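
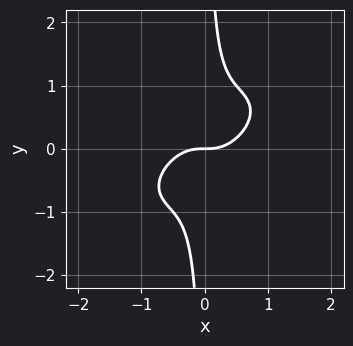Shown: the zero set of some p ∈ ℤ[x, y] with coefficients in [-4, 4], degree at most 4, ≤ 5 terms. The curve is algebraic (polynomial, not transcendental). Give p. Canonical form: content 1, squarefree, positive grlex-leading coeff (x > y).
2*x^3 - 3*x^2*y + 3*x*y^2 - y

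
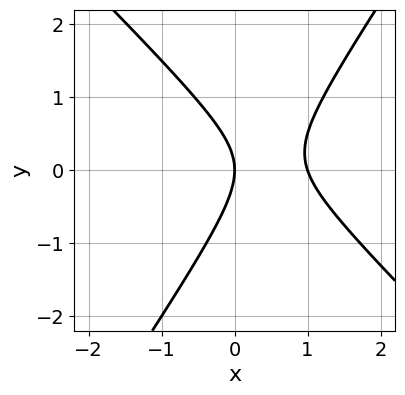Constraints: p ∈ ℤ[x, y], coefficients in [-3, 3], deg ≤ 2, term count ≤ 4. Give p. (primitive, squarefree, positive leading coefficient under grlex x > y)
3*x^2 + x*y - 2*y^2 - 3*x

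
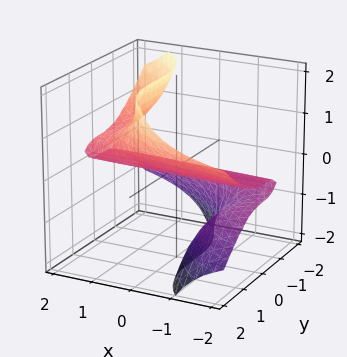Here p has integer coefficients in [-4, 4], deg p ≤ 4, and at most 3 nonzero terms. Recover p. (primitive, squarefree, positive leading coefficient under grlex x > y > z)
3*x*z^2 + y^3 - 3*z

First, degree: a generic line meets the surface in up to 3 points, so deg p = 3.
Next, checking where it meets the axes: the visible x-axis segment lies entirely on the surface; it meets the z-axis at z = 0 (among the integer gridlines); it meets the y-axis at y = 0 (among the integer gridlines).
Finally, fitting integer coefficients to these (and the overall shape) gives p.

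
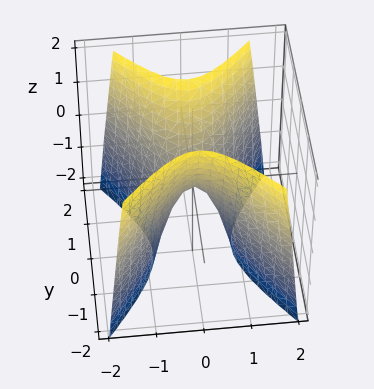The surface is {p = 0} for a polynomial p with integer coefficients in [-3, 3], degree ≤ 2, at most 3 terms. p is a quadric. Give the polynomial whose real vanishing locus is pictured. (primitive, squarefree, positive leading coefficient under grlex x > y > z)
First, degree: a saddle surface; a quadric, so deg p = 2.
Next, symmetries: the y ↦ −y reflection is a symmetry, so y appears only in even powers; it's symmetric under x → −x, forcing even powers of x.
Next, reading off the gridlines: it crosses the x-axis at the gridline x = 0; one z-axis crossing is at z = 0; it meets the y-axis at y = 0 (among the integer gridlines).
Finally, fitting integer coefficients to these (and the overall shape) gives p.

3*x^2 - 2*y^2 + z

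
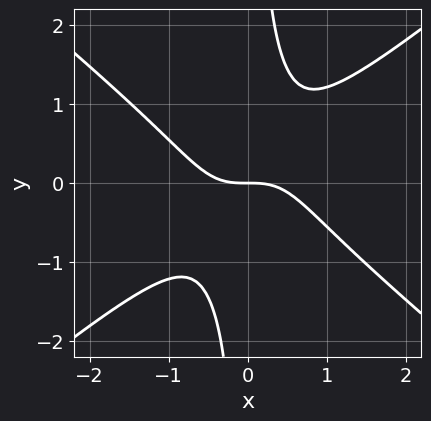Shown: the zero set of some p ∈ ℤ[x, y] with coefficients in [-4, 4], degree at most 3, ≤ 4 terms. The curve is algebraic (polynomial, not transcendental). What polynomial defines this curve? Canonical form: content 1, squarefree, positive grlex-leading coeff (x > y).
2*x^3 - 3*x*y^2 + 2*y

deg p = 3. A generic line meets the curve in up to 3 points.
From the visible intercepts: it meets the y-axis at y = 0 (among the integer gridlines); one x-axis crossing is at x = 0.
The integer polynomial consistent with all of this is the stated p.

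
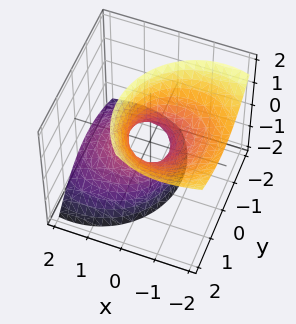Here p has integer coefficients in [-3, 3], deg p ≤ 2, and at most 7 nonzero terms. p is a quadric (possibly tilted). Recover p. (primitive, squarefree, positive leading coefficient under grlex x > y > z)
First, degree: a generic line meets the surface in up to 2 points, so deg p = 2.
Next, from the axis intercepts and sections: no z-intercept at any integer in the box.
Finally, these observations pin down the coefficients.

2*x^2 + 3*x*z + 2*y^2 - y*z - z^2 - 1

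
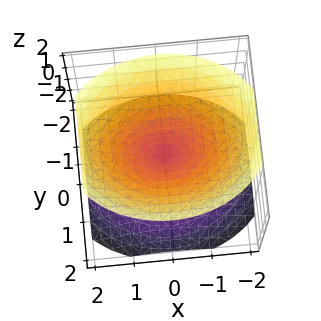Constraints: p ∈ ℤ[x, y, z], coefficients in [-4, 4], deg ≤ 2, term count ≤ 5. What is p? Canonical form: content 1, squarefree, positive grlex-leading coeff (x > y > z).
(a) I count 2 distinct pieces.
(b) deg p = 2.
(c) Symmetries: mirror symmetry y ↦ −y ⇒ only even powers of y; the z ↦ −z reflection is a symmetry, so z appears only in even powers; mirror symmetry x ↦ −x ⇒ only even powers of x.
(d) Reading off the gridlines: it meets the y-axis at y = 0 (among the integer gridlines); it crosses the z-axis at the gridline z = 0; one x-axis crossing is at x = 0.
(e) Matching integer coefficients to the picture gives p.

2*x^2 + 3*y^2 - 3*z^2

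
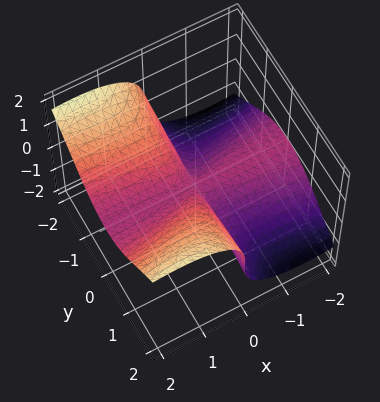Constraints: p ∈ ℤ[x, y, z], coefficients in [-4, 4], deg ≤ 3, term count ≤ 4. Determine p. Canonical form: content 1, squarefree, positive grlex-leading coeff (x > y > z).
(a) deg p = 3. The shape is more complex than any degree-2 surface.
(b) From the visible intercepts: every point of the x-axis in the box is on the surface; it meets the z-axis at z = 0 (among the integer gridlines).
(c) Matching integer coefficients to the picture gives p. Check: (0, -1, 0) on the y-axis lies on the surface, and p(0, -1, 0) = 0. ✓

x^2*z - x*y^2 + z^3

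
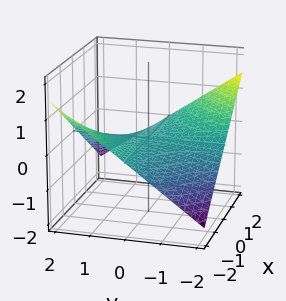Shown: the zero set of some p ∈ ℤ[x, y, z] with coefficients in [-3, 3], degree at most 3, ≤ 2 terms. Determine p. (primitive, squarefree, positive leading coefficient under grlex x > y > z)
1. deg p = 2.
2. From the visible intercepts: every point of the y-axis in the box is on the surface; the visible x-axis segment lies entirely on the surface.
3. Matching integer coefficients to the picture gives p.

x*y + 3*z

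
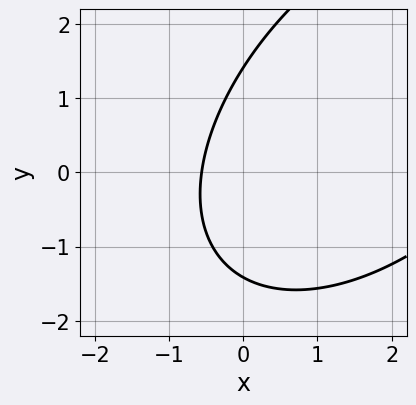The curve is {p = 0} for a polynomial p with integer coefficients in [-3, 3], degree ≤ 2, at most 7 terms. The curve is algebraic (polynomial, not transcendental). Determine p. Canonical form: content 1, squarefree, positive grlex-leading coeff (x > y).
x^2 - x*y + y^2 - 3*x - 2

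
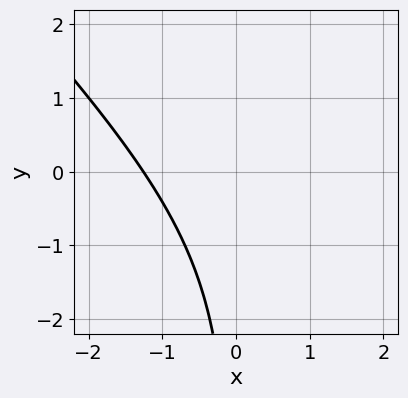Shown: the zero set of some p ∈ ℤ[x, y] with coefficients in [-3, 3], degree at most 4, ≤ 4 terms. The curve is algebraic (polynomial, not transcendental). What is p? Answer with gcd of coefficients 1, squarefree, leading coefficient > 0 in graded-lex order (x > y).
deg p = 3. The shape is more complex than any degree-2 curve.
Observable constraints: no y-intercept at any integer in the box.
Solving for integer coefficients yields p as stated.

x^3 + 2*x^2*y + x*y^2 + 2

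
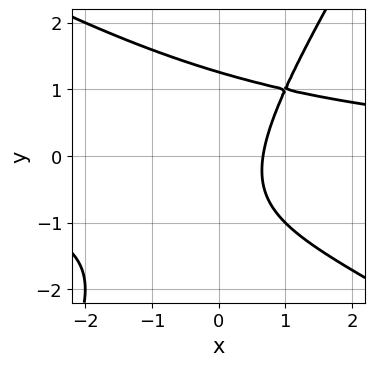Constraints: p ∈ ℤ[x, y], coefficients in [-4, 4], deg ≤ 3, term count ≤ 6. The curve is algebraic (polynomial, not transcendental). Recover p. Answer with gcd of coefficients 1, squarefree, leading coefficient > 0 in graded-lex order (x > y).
(a) Degree: the shape is more complex than any degree-2 curve, so deg p = 3.
(b) Putting this together gives p.

x^2*y + x*y^2 - y^3 - 3*x + 2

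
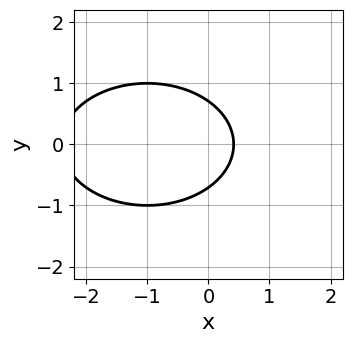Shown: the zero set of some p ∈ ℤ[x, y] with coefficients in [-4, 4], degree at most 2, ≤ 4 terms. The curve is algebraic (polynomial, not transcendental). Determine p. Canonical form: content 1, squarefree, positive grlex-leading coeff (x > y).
1. The degree is 2 — the shape is more complex than any degree-1 curve.
2. Symmetries: it's symmetric under y → −y, forcing even powers of y.
3. Assembling these constraints gives the stated polynomial.

x^2 + 2*y^2 + 2*x - 1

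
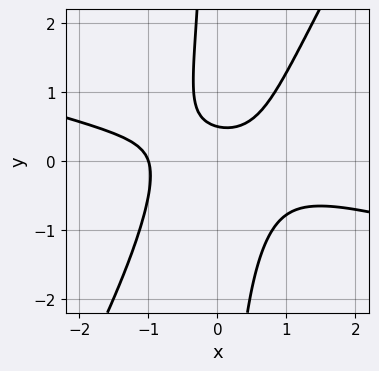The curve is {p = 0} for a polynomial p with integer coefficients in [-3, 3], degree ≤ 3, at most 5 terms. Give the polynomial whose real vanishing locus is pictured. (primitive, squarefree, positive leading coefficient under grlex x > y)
1. Degree: no degree-2 curve has this shape, so deg p = 3.
2. From the axis intercepts and sections: it meets the x-axis at x = -1 (among the integer gridlines).
3. Solving for integer coefficients yields p as stated.

x^3 + 3*x^2*y - 2*x*y^2 - 2*y + 1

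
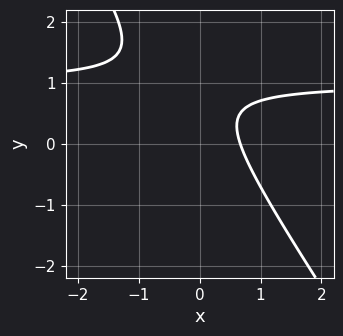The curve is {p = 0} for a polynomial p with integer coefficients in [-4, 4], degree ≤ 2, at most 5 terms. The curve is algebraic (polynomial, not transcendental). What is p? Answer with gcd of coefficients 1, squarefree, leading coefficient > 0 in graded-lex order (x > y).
Degree: no degree-1 curve has this shape, so deg p = 2.
From the visible intercepts: it misses every integer gridline on the y-axis.
Solving for integer coefficients yields p as stated.

3*x*y + 2*y^2 - 3*x - 3*y + 2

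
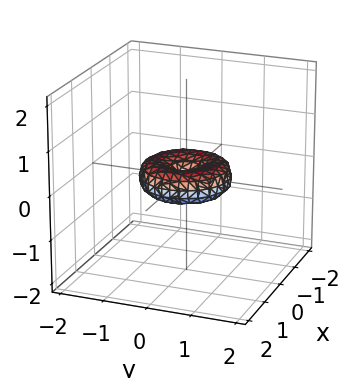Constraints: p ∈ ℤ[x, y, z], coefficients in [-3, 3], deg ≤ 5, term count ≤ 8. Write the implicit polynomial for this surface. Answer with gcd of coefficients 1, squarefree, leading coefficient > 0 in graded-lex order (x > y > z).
x^4 + 2*x^2*y^2 + y^4 - x^2 - y^2 + 2*z^2

1. The degree is 4 — a generic line meets the surface in up to 4 points.
2. Symmetry: every cross-section ⟂ z is a circle, so x, y appear only via x² + y².
3. From the axis intercepts and sections: a circular section at z = 0 has radius exactly 1; it crosses the z-axis at the gridline z = 0; among the integer gridlines, it crosses the y-axis at y ∈ {-1, 0, 1}.
4. Putting this together gives p. Check: (1, 0, 0) on the x-axis lies on the surface, and p(1, 0, 0) = 0. ✓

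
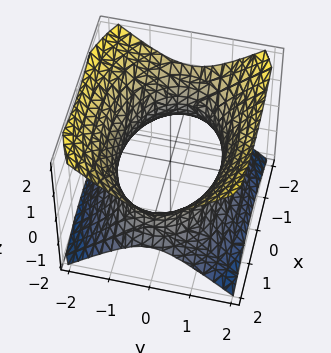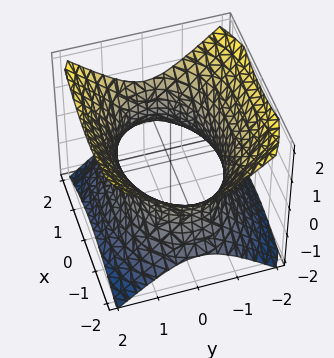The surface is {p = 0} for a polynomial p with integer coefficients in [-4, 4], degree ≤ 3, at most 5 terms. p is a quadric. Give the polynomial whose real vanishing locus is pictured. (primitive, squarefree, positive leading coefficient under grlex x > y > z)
(a) The degree is 2 — an hourglass — one-sheet hyperboloid; a quadric.
(b) Symmetries: mirror symmetry y ↦ −y ⇒ only even powers of y; the x ↦ −x reflection is a symmetry, so x appears only in even powers; mirror symmetry z ↦ −z ⇒ only even powers of z.
(c) Against the integer gridlines: it misses every integer gridline on the z-axis.
(d) Assembling these constraints gives the stated polynomial.

x^2 + 2*y^2 - 2*z^2 - 3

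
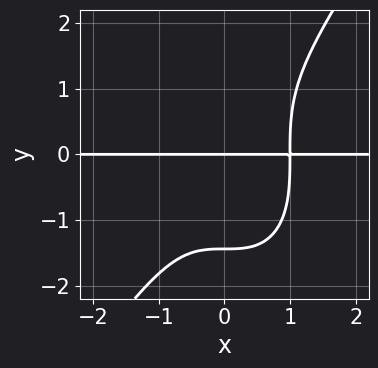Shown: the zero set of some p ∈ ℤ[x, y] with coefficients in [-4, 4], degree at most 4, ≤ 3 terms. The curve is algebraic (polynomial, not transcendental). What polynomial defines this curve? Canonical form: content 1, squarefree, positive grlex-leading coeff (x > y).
3*x^3*y - y^4 - 3*y

First, the degree is 4 — a generic line meets the curve in up to 4 points.
Next, observable constraints: one y-axis crossing is at y = 0; every point of the x-axis in the box is on the curve.
Finally, matching integer coefficients to the picture gives p.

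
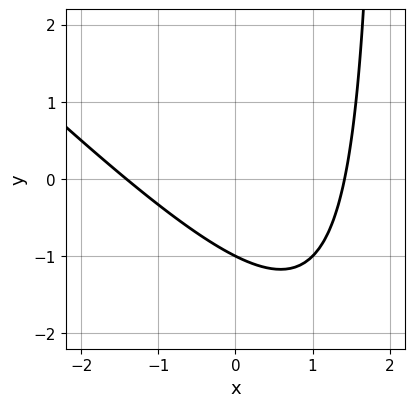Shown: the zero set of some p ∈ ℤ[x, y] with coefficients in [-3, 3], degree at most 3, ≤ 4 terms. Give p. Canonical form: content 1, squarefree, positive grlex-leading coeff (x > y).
x^2 + x*y - 2*y - 2

deg p = 2.
Reading off the gridlines: it meets the y-axis at y = -1 (among the integer gridlines).
Assembling these constraints gives the stated polynomial.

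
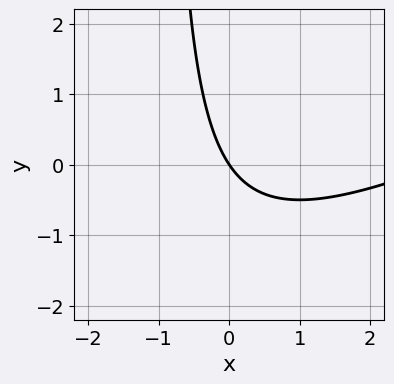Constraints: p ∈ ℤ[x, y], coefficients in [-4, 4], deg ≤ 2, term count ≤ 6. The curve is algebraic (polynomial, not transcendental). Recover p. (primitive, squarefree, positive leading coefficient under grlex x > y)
(a) deg p = 2.
(b) Observable constraints: it meets the x-axis at x = 0 (among the integer gridlines); it meets the y-axis at y = 0 (among the integer gridlines).
(c) Assembling these constraints gives the stated polynomial.

x^2 - 2*x*y - 3*x - 2*y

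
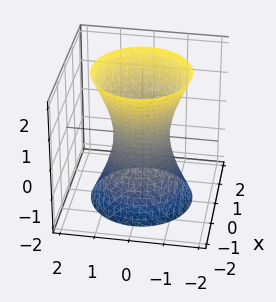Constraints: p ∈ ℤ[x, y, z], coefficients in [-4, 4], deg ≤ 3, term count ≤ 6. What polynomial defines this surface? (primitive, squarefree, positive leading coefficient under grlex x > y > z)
3*x^2 + 3*y^2 - z^2 - 2

1. Degree: a generic line meets the surface in up to 2 points, so deg p = 2.
2. By symmetry, the surface is invariant under rotation about z: p = q(x² + y², z).
3. Observable constraints: a circular section at z = 0 has radius between 0 and 1; no z-intercept at any integer in the box.
4. Matching integer coefficients to the picture gives p.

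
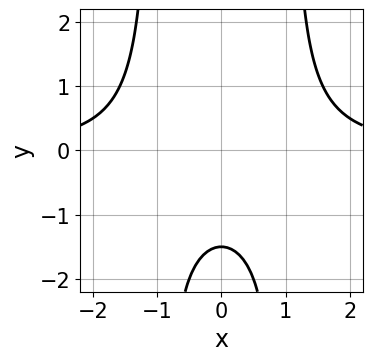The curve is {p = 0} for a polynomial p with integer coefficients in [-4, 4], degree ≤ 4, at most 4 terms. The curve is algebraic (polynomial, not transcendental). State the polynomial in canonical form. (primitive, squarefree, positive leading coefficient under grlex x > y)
2*x^2*y - 2*y - 3

1. The degree is 3 — the shape is more complex than any degree-2 curve.
2. Symmetries: it's symmetric under x → −x, forcing even powers of x.
3. From the visible intercepts: the curve avoids every integer x-axis point in the box.
4. Assembling these constraints gives the stated polynomial.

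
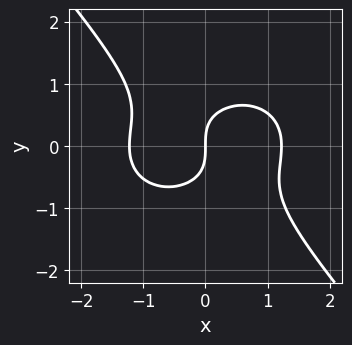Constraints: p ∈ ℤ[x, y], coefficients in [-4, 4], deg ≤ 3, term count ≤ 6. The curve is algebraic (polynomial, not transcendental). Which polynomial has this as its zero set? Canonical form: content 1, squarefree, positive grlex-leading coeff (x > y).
2*x^3 + 2*x*y^2 + 3*y^3 - 3*x

Degree: the shape is more complex than any degree-2 curve, so deg p = 3.
Reading off the gridlines: it crosses the x-axis at the gridline x = 0; it meets the y-axis at y = 0 (among the integer gridlines).
Together with the visible shape, these determine p as stated.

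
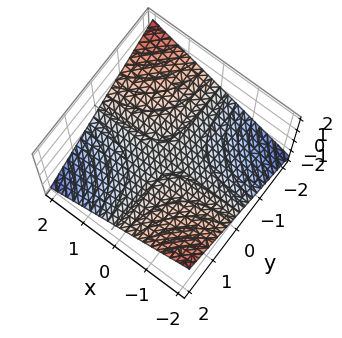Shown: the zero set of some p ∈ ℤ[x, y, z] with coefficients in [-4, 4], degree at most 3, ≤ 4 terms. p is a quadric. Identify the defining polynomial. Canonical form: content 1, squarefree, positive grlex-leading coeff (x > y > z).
deg p = 2. A hyperbolic paraboloid; a quadric.
From the axis intercepts and sections: it crosses the z-axis at the gridline z = 0; the visible x-axis segment lies entirely on the surface; the visible y-axis segment lies entirely on the surface.
Fitting integer coefficients to these (and the overall shape) gives p.

x*y + 3*z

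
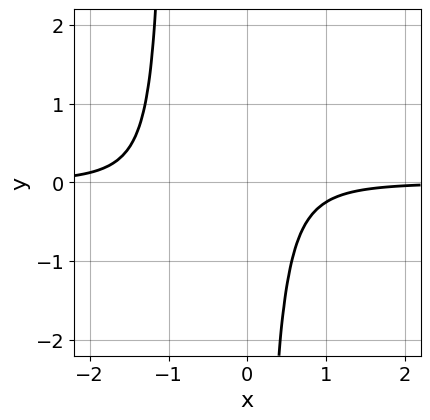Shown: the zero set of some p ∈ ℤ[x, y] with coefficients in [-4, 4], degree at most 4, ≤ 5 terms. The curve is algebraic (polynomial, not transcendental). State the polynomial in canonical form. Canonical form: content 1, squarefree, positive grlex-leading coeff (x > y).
2*x^3*y + 2*x^2*y + 1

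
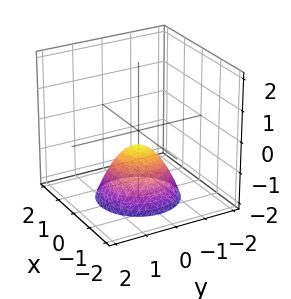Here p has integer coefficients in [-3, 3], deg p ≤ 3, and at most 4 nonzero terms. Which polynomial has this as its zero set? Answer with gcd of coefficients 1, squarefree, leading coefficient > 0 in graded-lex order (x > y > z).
2*x^2 + 2*y^2 + 2*z + 1

deg p = 2. The shape is more complex than any degree-1 surface.
By symmetry, the z-axis is an axis of rotation, so x and y enter only as x² + y².
Checking where it meets the axes: no y-intercept at any integer in the box; a circular section at z = -1 has radius between 0 and 1; it misses every integer gridline on the x-axis.
Together with the visible shape, these determine p as stated.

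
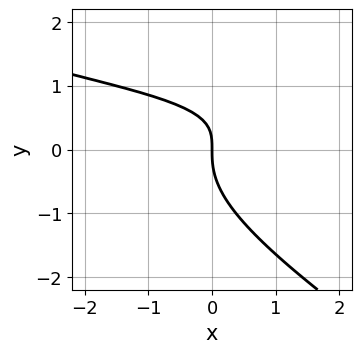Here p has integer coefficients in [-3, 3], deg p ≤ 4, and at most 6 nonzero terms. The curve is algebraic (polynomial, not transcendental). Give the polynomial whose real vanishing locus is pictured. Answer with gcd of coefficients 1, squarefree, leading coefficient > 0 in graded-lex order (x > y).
First, deg p = 3. A generic line meets the curve in up to 3 points.
Then, observable constraints: one y-axis crossing is at y = 0; it meets the x-axis at x = 0 (among the integer gridlines).
Finally, these observations pin down the coefficients.

2*x*y^2 + 3*y^3 - 3*x*y + 3*x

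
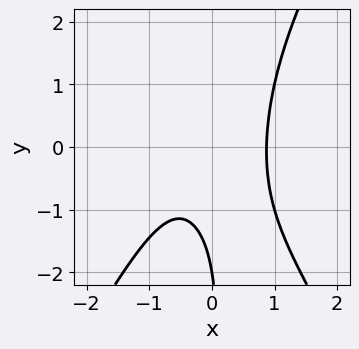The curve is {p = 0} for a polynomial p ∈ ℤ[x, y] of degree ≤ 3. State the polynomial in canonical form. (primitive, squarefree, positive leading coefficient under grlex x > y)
3*x^3 - x*y^2 + x*y - y - 2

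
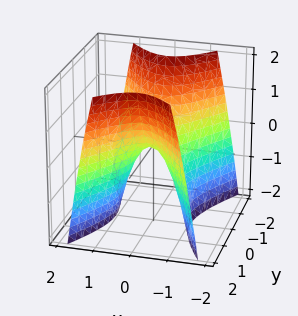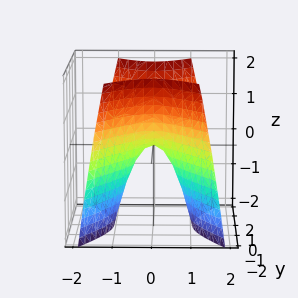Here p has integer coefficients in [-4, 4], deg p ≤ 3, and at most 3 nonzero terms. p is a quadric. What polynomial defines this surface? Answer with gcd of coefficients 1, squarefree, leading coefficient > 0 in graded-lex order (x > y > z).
2*x^2 - y^2 + z

First, degree: a hyperbolic paraboloid; a quadric, so deg p = 2.
Then, symmetries: mirror symmetry y ↦ −y ⇒ only even powers of y; it's symmetric under x → −x, forcing even powers of x.
Next, from the visible intercepts: it crosses the z-axis at the gridline z = 0; it meets the y-axis at y = 0 (among the integer gridlines); one x-axis crossing is at x = 0.
Finally, matching integer coefficients to the picture gives p.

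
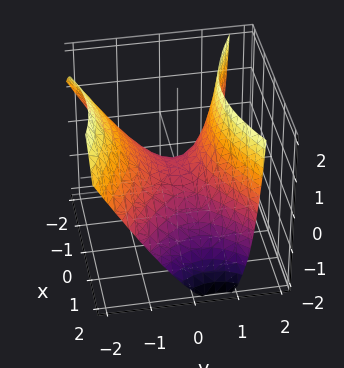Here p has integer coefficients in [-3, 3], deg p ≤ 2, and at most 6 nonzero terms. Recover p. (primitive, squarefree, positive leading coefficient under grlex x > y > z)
1. deg p = 2. A generic line meets the surface in up to 2 points.
2. From the axis intercepts and sections: it meets the x-axis at x = 0 (among the integer gridlines); one y-axis crossing is at y = 0.
3. Together with the visible shape, these determine p as stated.

x^2 - 2*y^2 - y*z + 2*z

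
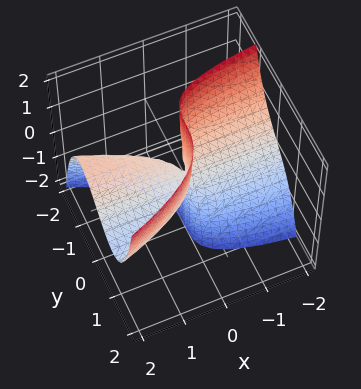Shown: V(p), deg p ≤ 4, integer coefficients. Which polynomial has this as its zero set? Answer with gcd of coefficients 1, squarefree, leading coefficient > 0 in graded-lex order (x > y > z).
y^3 - x*y - x*z

1. The degree is 3 — no degree-2 surface has this shape.
2. Reading off the gridlines: the visible z-axis segment lies entirely on the surface; it meets the y-axis at y = 0 (among the integer gridlines); every point of the x-axis in the box is on the surface.
3. Matching integer coefficients to the picture gives p.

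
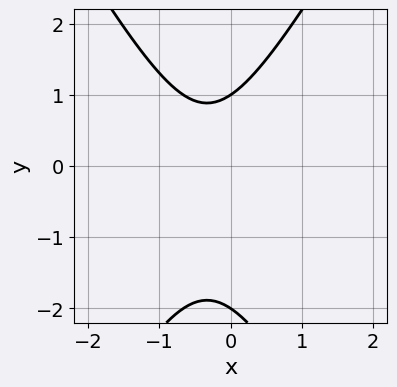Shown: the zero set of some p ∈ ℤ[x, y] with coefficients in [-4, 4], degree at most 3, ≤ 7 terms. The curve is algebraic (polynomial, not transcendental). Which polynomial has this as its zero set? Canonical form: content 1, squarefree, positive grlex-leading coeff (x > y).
3*x^2 - y^2 + 2*x - y + 2

deg p = 2. No degree-1 curve has this shape.
Against the integer gridlines: among the integer gridlines, it crosses the y-axis at y ∈ {-2, 1}; the curve avoids every integer x-axis point in the box.
Putting this together gives p.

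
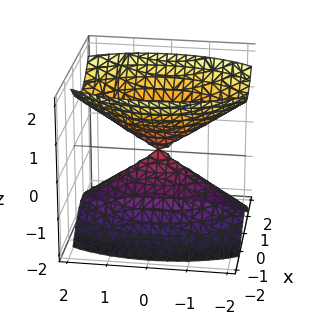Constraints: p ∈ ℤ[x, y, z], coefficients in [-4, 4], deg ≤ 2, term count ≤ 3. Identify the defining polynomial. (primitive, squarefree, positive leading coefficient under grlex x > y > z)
I count 2 distinct pieces. Treating them together as one polynomial.
The degree is 2 — a double cone through the origin; a quadric.
Symmetries: it's symmetric under z → −z, forcing even powers of z; the x ↦ −x reflection is a symmetry, so x appears only in even powers; mirror symmetry y ↦ −y ⇒ only even powers of y.
Observable constraints: it meets the y-axis at y = 0 (among the integer gridlines); one x-axis crossing is at x = 0; one z-axis crossing is at z = 0.
Together with the visible shape, these determine p as stated.

3*x^2 + y^2 - 2*z^2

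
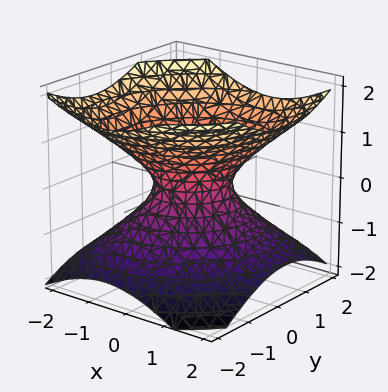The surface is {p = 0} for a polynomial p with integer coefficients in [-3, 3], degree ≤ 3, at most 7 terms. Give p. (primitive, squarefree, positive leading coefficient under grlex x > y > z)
2*x^2 - x*y + 2*y^2 - 3*z^2 - 1

(a) deg p = 2. No degree-1 surface has this shape.
(b) Against the integer gridlines: no z-intercept at any integer in the box.
(c) Together with the visible shape, these determine p as stated.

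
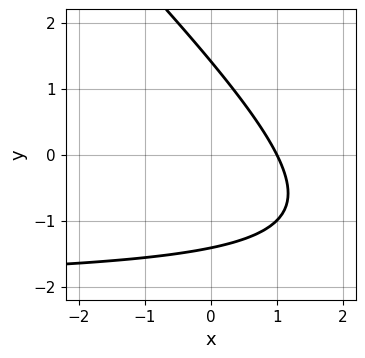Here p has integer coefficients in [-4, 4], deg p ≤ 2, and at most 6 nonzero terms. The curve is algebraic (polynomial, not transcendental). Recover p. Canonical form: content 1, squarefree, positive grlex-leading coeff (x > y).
x*y + y^2 + 2*x - 2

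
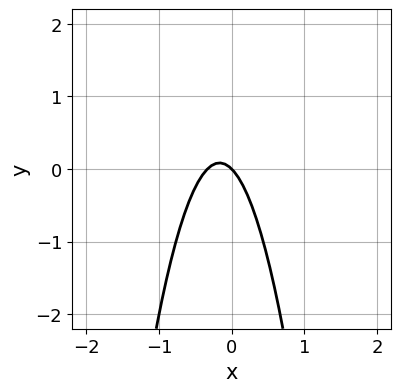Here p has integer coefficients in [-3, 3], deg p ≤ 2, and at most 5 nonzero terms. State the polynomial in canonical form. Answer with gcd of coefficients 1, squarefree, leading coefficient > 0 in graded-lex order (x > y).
1. Degree: no degree-1 curve has this shape, so deg p = 2.
2. Reading off the gridlines: it crosses the x-axis at the gridline x = 0; it meets the y-axis at y = 0 (among the integer gridlines).
3. These observations pin down the coefficients.

3*x^2 + x + y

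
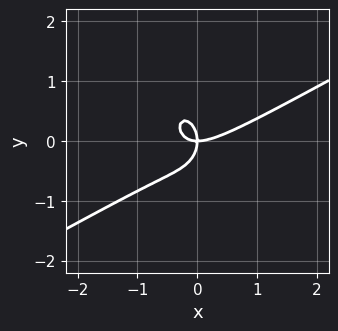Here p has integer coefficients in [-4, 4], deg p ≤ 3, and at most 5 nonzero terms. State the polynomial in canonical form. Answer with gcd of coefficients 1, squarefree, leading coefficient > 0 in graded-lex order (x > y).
1. Degree: no degree-2 curve has this shape, so deg p = 3.
2. From the visible intercepts: it meets the x-axis at x = 0 (among the integer gridlines); it meets the y-axis at y = 0 (among the integer gridlines).
3. Solving for integer coefficients yields p as stated.

2*x^3 - 3*x^2*y - 2*y^3 - 2*x*y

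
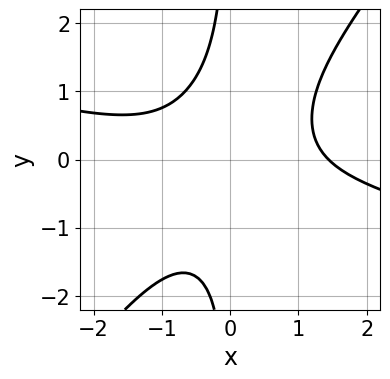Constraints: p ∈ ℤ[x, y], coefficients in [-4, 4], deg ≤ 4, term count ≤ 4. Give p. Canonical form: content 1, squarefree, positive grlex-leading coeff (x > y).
x^3 + 3*x^2*y - 3*x*y^2 - 3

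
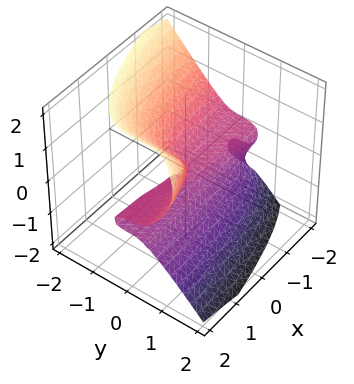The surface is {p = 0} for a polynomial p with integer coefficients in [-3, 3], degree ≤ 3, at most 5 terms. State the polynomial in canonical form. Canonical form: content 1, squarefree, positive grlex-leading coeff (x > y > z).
2*x*z^2 - 3*y^3 - 2*z^3 + x*z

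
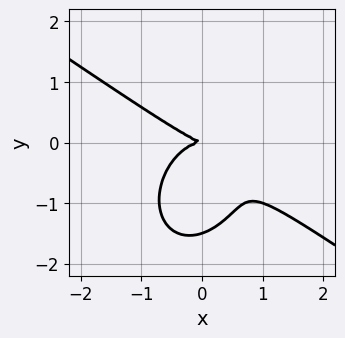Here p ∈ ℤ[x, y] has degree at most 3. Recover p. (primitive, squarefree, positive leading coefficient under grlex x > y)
2*x^3 + 2*x^2*y + 2*y^3 + x*y + 3*y^2

1. deg p = 3. No degree-2 curve has this shape.
2. Checking where it meets the axes: it meets the x-axis at x = 0 (among the integer gridlines); one y-axis crossing is at y = 0.
3. These observations pin down the coefficients.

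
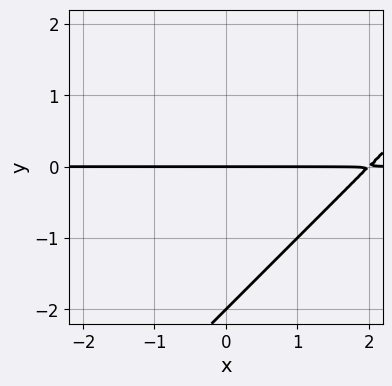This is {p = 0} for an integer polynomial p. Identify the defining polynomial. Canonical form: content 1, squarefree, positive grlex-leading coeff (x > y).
The degree is 2 — the shape is more complex than any degree-1 curve.
From the visible intercepts: every point of the x-axis in the box is on the curve; among the integer gridlines, it crosses the y-axis at y ∈ {-2, 0}.
Matching integer coefficients to the picture gives p.

x*y - y^2 - 2*y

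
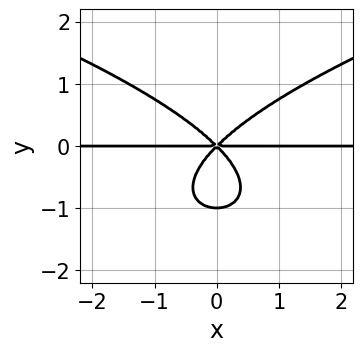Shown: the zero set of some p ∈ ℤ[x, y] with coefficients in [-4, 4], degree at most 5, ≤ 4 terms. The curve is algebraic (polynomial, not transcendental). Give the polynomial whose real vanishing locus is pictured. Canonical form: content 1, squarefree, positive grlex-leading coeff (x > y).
y^4 - x^2*y + y^3

First, the degree is 4 — the shape is more complex than any degree-3 curve.
Next, symmetries: mirror symmetry x ↦ −x ⇒ only even powers of x.
Next, from the axis intercepts and sections: among the integer gridlines, it crosses the y-axis at y ∈ {-1, 0}; every point of the x-axis in the box is on the curve.
Finally, the integer polynomial consistent with all of this is the stated p.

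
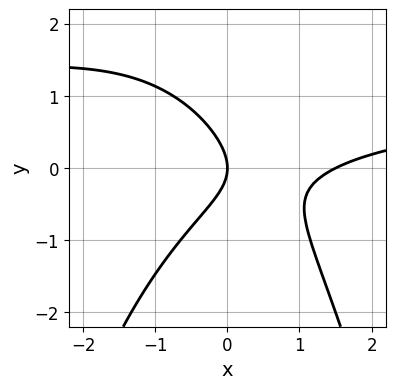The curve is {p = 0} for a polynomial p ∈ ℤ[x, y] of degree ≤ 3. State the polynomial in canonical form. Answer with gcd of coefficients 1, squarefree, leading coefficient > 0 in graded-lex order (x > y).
(a) The degree is 3 — no degree-2 curve has this shape.
(b) From the visible intercepts: one y-axis crossing is at y = 0; it crosses the x-axis at the gridline x = 0.
(c) Solving for integer coefficients yields p as stated.

2*x^2*y - 2*x^2 + x*y + 3*y^2 + 3*x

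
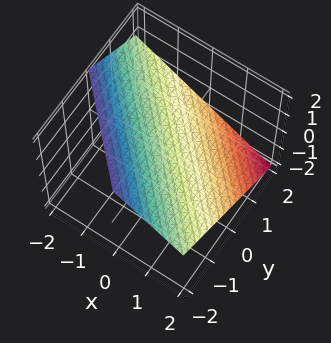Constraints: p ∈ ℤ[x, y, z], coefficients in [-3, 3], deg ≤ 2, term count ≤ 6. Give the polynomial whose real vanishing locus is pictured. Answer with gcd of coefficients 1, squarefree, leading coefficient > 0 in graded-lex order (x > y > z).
2*x + 2*y + 3*z - 2

1. Degree: the surface is flat (a plane), so deg p = 1.
2. Checking where it meets the axes: it meets the x-axis at x = 1 (among the integer gridlines); it crosses the y-axis at the gridline y = 1.
3. These observations pin down the coefficients.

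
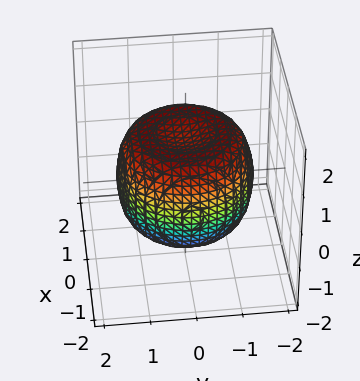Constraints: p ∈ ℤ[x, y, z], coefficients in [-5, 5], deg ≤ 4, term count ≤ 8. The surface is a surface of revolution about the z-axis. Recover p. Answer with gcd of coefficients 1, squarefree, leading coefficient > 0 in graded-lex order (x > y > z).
2*x^4 + 4*x^2*y^2 + 2*y^4 - 3*x^2 - 3*y^2 + 3*z^2 - 3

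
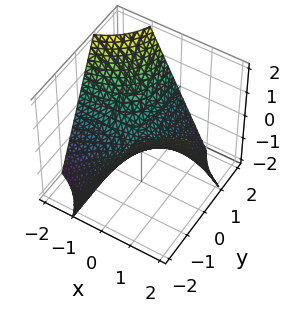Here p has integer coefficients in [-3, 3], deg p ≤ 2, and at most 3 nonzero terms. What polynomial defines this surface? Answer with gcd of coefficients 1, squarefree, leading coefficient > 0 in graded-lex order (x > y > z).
x*y + z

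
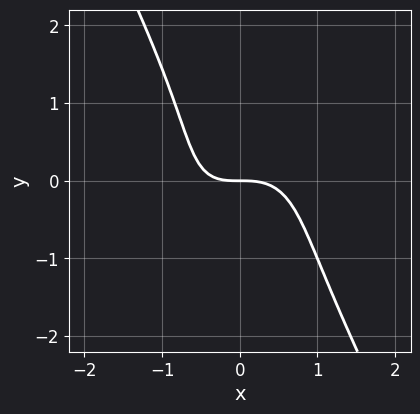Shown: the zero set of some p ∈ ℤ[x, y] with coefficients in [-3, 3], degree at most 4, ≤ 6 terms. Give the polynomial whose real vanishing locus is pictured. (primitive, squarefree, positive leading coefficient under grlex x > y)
3*x^3 - 2*x^2*y + y^3 + x*y + 3*y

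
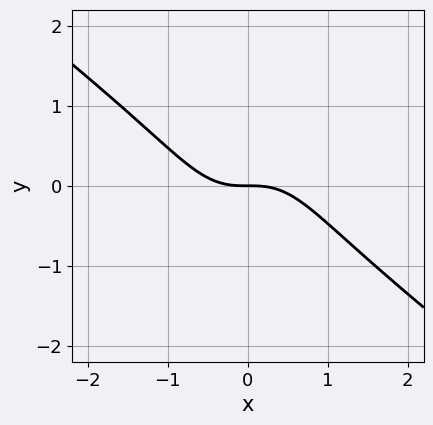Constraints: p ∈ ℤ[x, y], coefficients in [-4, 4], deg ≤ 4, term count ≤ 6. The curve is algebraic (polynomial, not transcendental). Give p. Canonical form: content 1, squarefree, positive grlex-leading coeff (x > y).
1. deg p = 3. The shape is more complex than any degree-2 curve.
2. Against the integer gridlines: it crosses the x-axis at the gridline x = 0; it crosses the y-axis at the gridline y = 0.
3. Solving for integer coefficients yields p as stated.

2*x^3 + 2*x^2*y + y^3 + 2*y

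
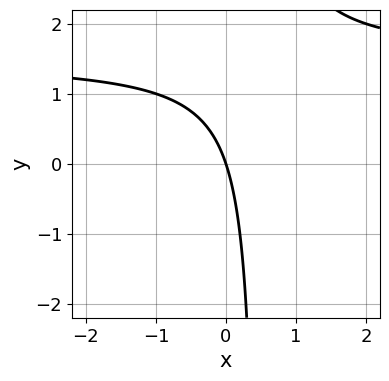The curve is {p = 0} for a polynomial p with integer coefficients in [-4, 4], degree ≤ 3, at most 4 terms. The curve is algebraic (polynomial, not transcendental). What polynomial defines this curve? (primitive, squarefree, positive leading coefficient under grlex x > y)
2*x*y - 3*x - y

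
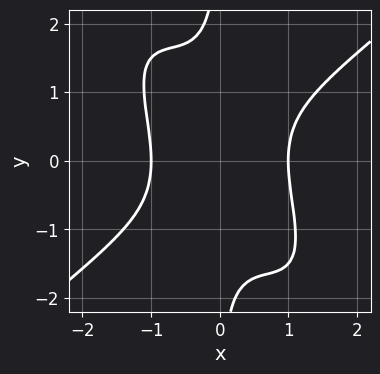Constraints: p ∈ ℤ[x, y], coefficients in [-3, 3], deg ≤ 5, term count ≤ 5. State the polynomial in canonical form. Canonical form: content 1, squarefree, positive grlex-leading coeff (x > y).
First, the degree is 4 — the shape is more complex than any degree-3 curve.
Next, against the integer gridlines: no y-intercept at any integer in the box; the x-axis gridline crossings are at x ∈ {-1, 1}.
Finally, solving for integer coefficients yields p as stated.

3*x^4 - 3*x^2*y^2 - 2*x*y^3 - 3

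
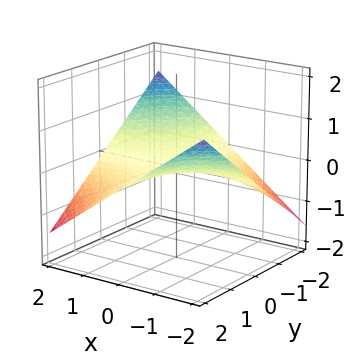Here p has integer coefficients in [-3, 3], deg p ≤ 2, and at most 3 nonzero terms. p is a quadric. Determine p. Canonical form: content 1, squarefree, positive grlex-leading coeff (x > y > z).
deg p = 2. A hyperbolic paraboloid; a quadric.
From the visible intercepts: the visible x-axis segment lies entirely on the surface; it crosses the z-axis at the gridline z = 0.
Together with the visible shape, these determine p as stated. Check: (0, -2, 0) on the y-axis lies on the surface, and p(0, -2, 0) = 0. ✓

x*y + 3*z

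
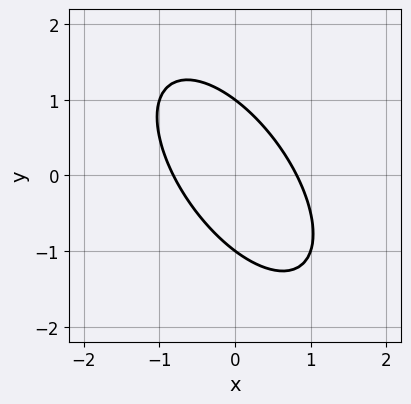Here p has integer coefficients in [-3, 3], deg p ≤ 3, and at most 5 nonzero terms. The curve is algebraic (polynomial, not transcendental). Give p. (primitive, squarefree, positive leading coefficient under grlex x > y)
3*x^2 + 3*x*y + 2*y^2 - 2

deg p = 2. The shape is more complex than any degree-1 curve.
Reading off the gridlines: the y-axis gridline crossings are at y ∈ {-1, 1}.
These observations pin down the coefficients.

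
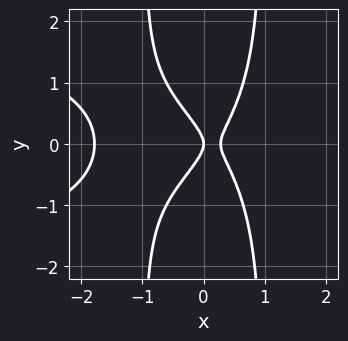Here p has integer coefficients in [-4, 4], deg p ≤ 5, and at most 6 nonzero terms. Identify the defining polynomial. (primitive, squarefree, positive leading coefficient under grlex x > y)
2*x^2*y^2 + 2*x^3 + 3*x^2 - 2*y^2 - x

First, the degree is 4 — a generic line meets the curve in up to 4 points.
Then, symmetries: it's symmetric under y → −y, forcing even powers of y.
Next, reading off the gridlines: it crosses the x-axis at the gridline x = 0; one y-axis crossing is at y = 0.
Finally, fitting integer coefficients to these (and the overall shape) gives p.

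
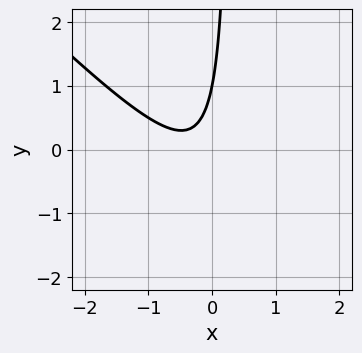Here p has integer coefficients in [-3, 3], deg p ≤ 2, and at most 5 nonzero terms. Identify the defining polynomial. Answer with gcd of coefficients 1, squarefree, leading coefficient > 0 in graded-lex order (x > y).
(a) Degree: a generic line meets the curve in up to 2 points, so deg p = 2.
(b) Reading off the gridlines: no x-intercept at any integer in the box; it meets the y-axis at y = 1 (among the integer gridlines).
(c) Fitting integer coefficients to these (and the overall shape) gives p.

3*x^2 + 3*x*y + 2*x - y + 1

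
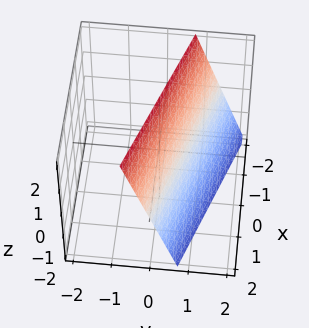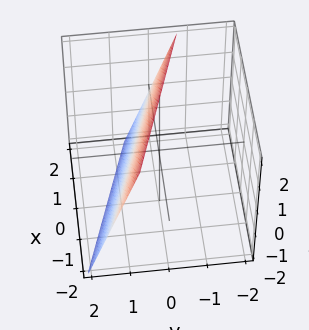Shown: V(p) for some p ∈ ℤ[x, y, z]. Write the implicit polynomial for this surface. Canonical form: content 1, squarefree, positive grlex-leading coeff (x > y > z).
(a) The degree is 1 — every cross-section is a straight line — this is a plane.
(b) Against the integer gridlines: it crosses the z-axis at the gridline z = 2; one x-axis crossing is at x = 2.
(c) Assembling these constraints gives the stated polynomial.

x + 3*y + z - 2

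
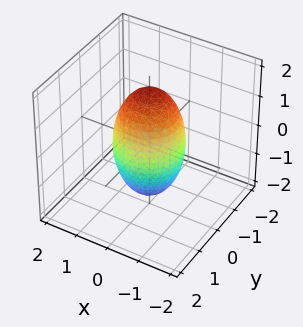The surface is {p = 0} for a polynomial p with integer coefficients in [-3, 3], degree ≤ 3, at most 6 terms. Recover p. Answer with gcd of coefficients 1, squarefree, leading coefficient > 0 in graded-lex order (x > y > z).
3*x^2 + 3*y^2 + z^2 - 3

deg p = 2.
Symmetry: the z-axis is an axis of rotation, so x and y enter only as x² + y²; it's symmetric under z → −z, forcing even powers of z.
From the visible intercepts: the x-axis gridline crossings are at x ∈ {-1, 1}; among the integer gridlines, it crosses the y-axis at y ∈ {-1, 1}.
These observations pin down the coefficients.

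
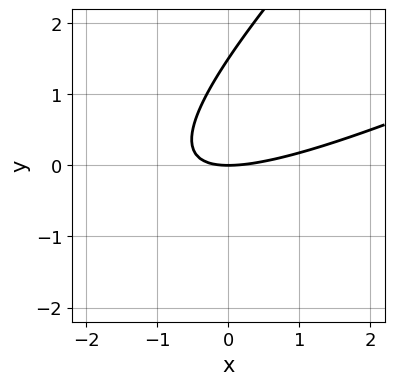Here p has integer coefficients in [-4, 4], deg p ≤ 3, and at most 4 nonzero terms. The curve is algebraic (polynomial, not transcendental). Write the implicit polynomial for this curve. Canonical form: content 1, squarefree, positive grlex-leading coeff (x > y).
(a) Degree: the shape is more complex than any degree-1 curve, so deg p = 2.
(b) Checking where it meets the axes: it crosses the x-axis at the gridline x = 0; one y-axis crossing is at y = 0.
(c) Solving for integer coefficients yields p as stated.

x^2 - 3*x*y + 2*y^2 - 3*y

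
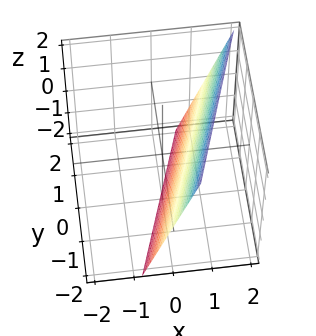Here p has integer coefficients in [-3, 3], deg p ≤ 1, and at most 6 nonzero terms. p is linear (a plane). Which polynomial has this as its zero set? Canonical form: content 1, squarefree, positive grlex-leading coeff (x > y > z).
3*x - y - z - 2

(a) Degree: every cross-section is a straight line — this is a plane, so deg p = 1.
(b) Reading off the gridlines: it crosses the y-axis at the gridline y = -2; one z-axis crossing is at z = -2.
(c) Putting this together gives p.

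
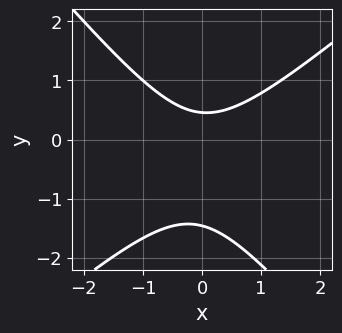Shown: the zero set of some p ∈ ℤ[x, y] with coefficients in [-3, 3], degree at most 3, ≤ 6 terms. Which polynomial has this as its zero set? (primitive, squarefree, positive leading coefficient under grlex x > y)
3*x^2 - x*y - 3*y^2 - 3*y + 2

1. The degree is 2 — no degree-1 curve has this shape.
2. Against the integer gridlines: the curve avoids every integer x-axis point in the box.
3. These observations pin down the coefficients.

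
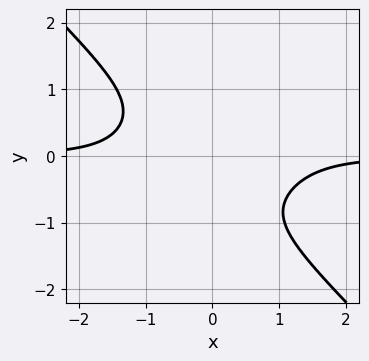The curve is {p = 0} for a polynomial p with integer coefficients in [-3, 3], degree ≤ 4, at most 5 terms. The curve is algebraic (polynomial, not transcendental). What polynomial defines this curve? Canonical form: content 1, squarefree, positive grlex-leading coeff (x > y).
3*x^3*y + 3*y^4 - 2*x*y^2 + 3

The degree is 4 — a generic line meets the curve in up to 4 points.
From the visible intercepts: the curve avoids every integer y-axis point in the box; it misses every integer gridline on the x-axis.
Fitting integer coefficients to these (and the overall shape) gives p.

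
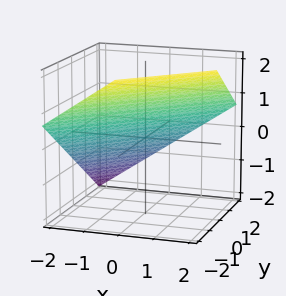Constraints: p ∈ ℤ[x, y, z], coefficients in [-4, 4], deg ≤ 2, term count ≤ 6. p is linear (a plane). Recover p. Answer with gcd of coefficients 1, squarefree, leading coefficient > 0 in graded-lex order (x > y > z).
2*x - 2*y - 3*z + 2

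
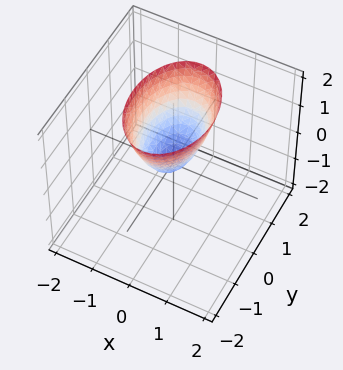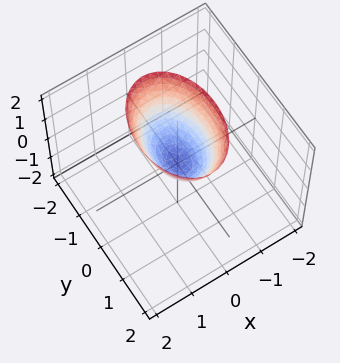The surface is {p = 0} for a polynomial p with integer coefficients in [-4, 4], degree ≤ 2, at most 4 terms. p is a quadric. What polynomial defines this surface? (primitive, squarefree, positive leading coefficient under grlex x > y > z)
First, deg p = 2. A paraboloid; a quadric.
Then, symmetries: the y ↦ −y reflection is a symmetry, so y appears only in even powers; it's symmetric under x → −x, forcing even powers of x.
Then, reading off the gridlines: one y-axis crossing is at y = 0; it crosses the z-axis at the gridline z = 0.
Finally, assembling these constraints gives the stated polynomial.

2*x^2 + y^2 - z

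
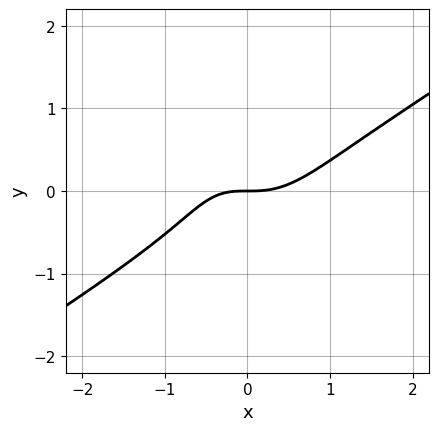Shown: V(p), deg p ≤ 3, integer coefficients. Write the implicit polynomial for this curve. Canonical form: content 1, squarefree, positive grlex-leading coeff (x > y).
2*x^3 - 2*x^2*y - 3*y^3 - x*y - 2*y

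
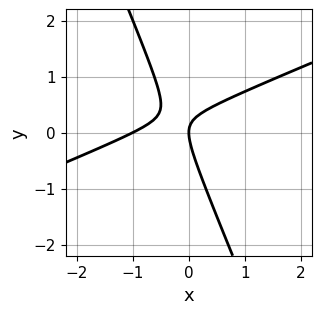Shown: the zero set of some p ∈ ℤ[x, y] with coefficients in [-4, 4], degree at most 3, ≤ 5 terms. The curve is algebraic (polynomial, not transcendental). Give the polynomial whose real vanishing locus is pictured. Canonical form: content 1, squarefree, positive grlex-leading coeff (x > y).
First, the degree is 2 — the shape is more complex than any degree-1 curve.
Then, reading off the gridlines: it crosses the y-axis at the gridline y = 0; the x-axis gridline crossings are at x ∈ {-1, 0}.
Finally, solving for integer coefficients yields p as stated.

x^2 - 2*x*y - y^2 + x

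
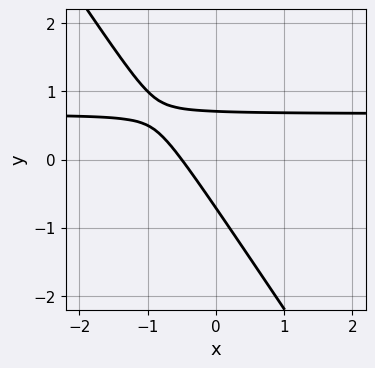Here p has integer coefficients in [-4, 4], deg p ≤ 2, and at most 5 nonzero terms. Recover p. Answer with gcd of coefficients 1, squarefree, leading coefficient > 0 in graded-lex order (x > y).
(a) The degree is 2 — a generic line meets the curve in up to 2 points.
(b) Putting this together gives p.

3*x*y + 2*y^2 - 2*x - 1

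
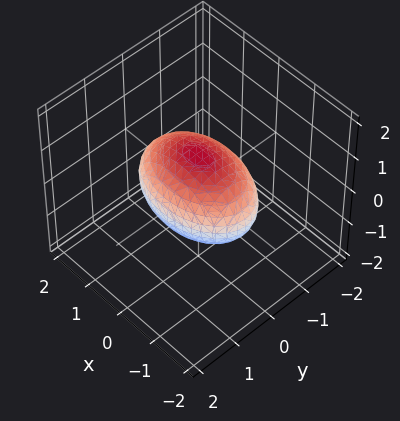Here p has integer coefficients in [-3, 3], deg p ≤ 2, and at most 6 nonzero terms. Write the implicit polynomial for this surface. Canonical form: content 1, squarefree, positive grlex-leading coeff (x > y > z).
x^2 + 2*y^2 + 2*z^2 - 2

1. The degree is 2 — a closed, bounded, convex surface; a quadric.
2. Symmetries: mirror symmetry y ↦ −y ⇒ only even powers of y; mirror symmetry x ↦ −x ⇒ only even powers of x; it's symmetric under z → −z, forcing even powers of z.
3. From the visible intercepts: among the integer gridlines, it crosses the y-axis at y ∈ {-1, 1}; the z-axis gridline crossings are at z ∈ {-1, 1}.
4. Putting this together gives p.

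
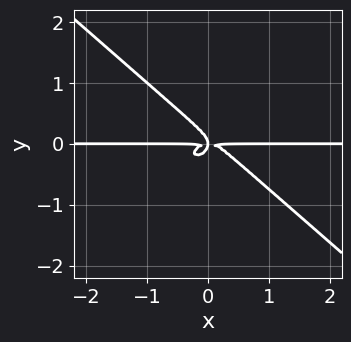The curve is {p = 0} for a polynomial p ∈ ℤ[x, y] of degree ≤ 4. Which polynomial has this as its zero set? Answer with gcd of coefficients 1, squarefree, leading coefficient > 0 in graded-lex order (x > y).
First, the degree is 4 — a generic line meets the curve in up to 4 points.
Then, from the axis intercepts and sections: the visible x-axis segment lies entirely on the curve.
Finally, assembling these constraints gives the stated polynomial.

2*x^3*y + 3*y^4 + x*y^2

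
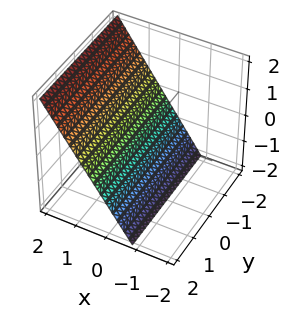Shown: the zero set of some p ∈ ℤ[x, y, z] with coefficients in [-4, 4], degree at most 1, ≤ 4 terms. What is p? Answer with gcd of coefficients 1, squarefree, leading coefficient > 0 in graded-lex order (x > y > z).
3*x - 2*z - 2

1. Degree: every cross-section is a straight line — this is a plane, so deg p = 1.
2. Reading off the gridlines: one z-axis crossing is at z = -1; the surface avoids every integer y-axis point in the box.
3. Fitting integer coefficients to these (and the overall shape) gives p.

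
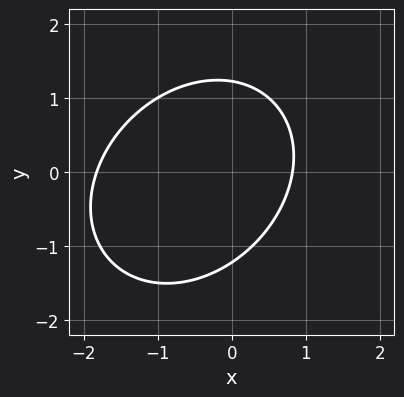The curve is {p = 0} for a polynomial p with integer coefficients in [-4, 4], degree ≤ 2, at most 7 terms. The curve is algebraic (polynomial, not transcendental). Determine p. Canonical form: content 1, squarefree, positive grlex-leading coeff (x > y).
Degree: the shape is more complex than any degree-1 curve, so deg p = 2.
Matching integer coefficients to the picture gives p.

2*x^2 - x*y + 2*y^2 + 2*x - 3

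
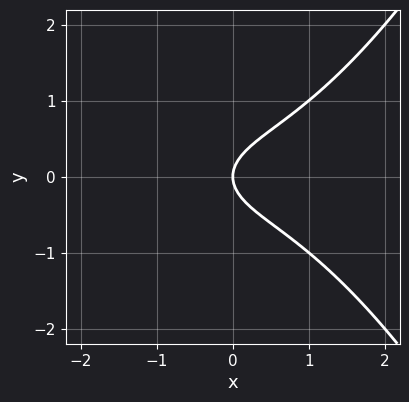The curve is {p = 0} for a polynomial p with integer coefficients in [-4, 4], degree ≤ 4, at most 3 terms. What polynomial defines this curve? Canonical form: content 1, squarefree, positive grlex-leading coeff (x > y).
x^3 - 3*y^2 + 2*x

1. Degree: a generic line meets the curve in up to 3 points, so deg p = 3.
2. Symmetries: it's symmetric under y → −y, forcing even powers of y.
3. Checking where it meets the axes: one y-axis crossing is at y = 0; it meets the x-axis at x = 0 (among the integer gridlines).
4. Solving for integer coefficients yields p as stated.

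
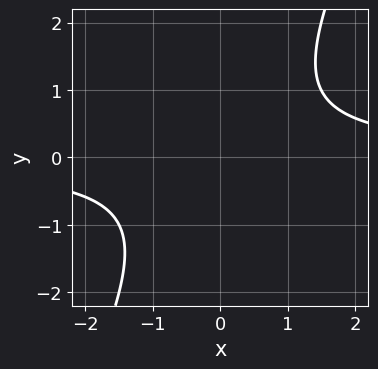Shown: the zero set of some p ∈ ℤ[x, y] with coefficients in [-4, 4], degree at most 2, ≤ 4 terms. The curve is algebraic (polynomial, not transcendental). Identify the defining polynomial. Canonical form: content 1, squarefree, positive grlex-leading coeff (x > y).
First, degree: no degree-1 curve has this shape, so deg p = 2.
Then, from the axis intercepts and sections: the curve avoids every integer x-axis point in the box; it misses every integer gridline on the y-axis.
Finally, fitting integer coefficients to these (and the overall shape) gives p.

2*x*y - y^2 - 2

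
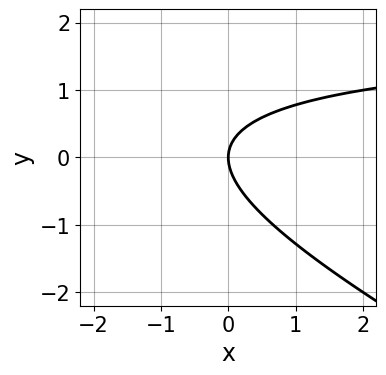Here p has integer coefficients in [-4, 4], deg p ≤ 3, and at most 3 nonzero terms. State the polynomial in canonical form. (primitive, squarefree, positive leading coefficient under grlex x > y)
First, the degree is 2 — the shape is more complex than any degree-1 curve.
Next, reading off the gridlines: one x-axis crossing is at x = 0; it crosses the y-axis at the gridline y = 0.
Finally, putting this together gives p.

x*y + 2*y^2 - 2*x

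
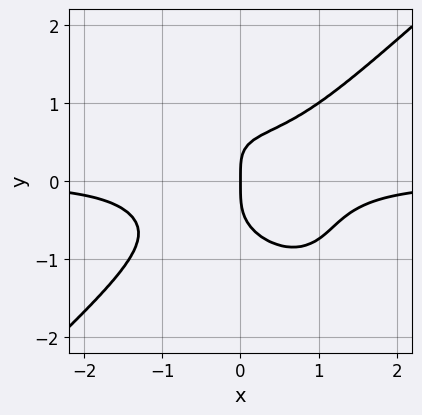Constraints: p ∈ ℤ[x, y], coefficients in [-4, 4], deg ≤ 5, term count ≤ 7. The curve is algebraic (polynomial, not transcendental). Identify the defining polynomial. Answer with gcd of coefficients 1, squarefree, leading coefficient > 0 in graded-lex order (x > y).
3*x^3*y - x*y^3 - 3*y^4 - x*y + 2*x

1. deg p = 4.
2. Against the integer gridlines: one y-axis crossing is at y = 0; one x-axis crossing is at x = 0.
3. Together with the visible shape, these determine p as stated.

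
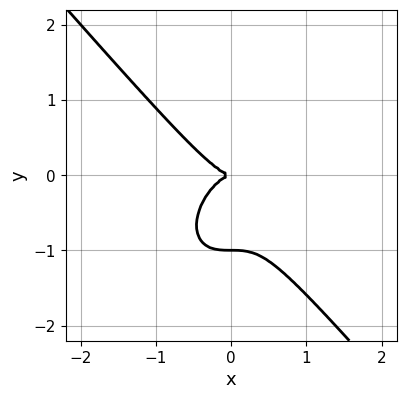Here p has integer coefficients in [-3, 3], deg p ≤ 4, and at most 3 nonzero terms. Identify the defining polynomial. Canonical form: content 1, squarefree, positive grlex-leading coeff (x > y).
3*x^3 + 2*y^3 + 2*y^2

(a) Degree: no degree-2 curve has this shape, so deg p = 3.
(b) Observable constraints: the y-axis gridline crossings are at y ∈ {-1, 0}; it meets the x-axis at x = 0 (among the integer gridlines).
(c) Together with the visible shape, these determine p as stated.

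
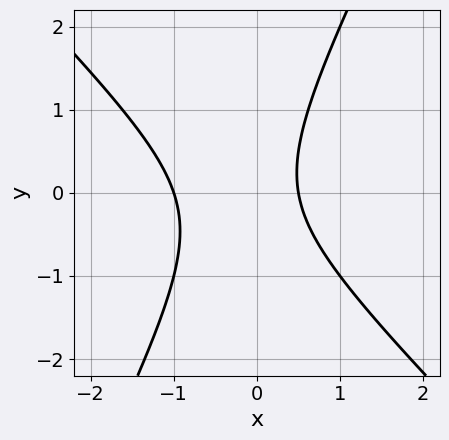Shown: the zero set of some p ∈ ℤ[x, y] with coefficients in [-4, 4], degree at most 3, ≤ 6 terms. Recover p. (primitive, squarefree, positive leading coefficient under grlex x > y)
2*x^2 + x*y - y^2 + x - 1

First, deg p = 2.
Next, from the visible intercepts: it crosses the x-axis at the gridline x = -1; it misses every integer gridline on the y-axis.
Finally, solving for integer coefficients yields p as stated.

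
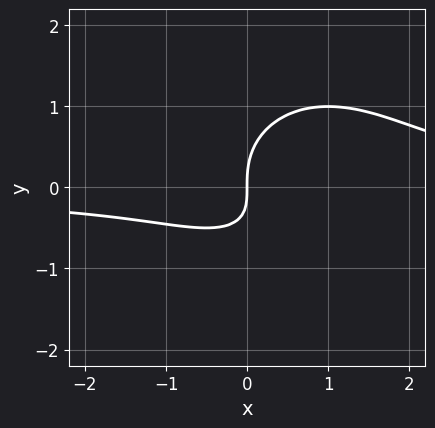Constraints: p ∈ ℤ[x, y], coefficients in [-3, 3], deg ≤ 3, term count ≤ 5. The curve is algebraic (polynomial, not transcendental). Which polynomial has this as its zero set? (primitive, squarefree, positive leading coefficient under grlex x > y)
1. The degree is 3 — a generic line meets the curve in up to 3 points.
2. From the axis intercepts and sections: it meets the x-axis at x = 0 (among the integer gridlines); one y-axis crossing is at y = 0.
3. Together with the visible shape, these determine p as stated.

x^2*y + y^3 - x*y - x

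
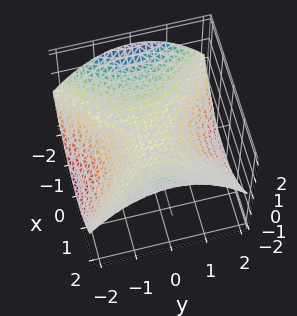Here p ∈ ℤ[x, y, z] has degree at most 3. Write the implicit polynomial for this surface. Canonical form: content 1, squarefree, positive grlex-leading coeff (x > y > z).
x^2 - y^2 - 3*z

deg p = 2. A saddle surface; a quadric.
Symmetries: it's symmetric under x → −x, forcing even powers of x; mirror symmetry y ↦ −y ⇒ only even powers of y.
Observable constraints: it crosses the y-axis at the gridline y = 0; it meets the z-axis at z = 0 (among the integer gridlines); it meets the x-axis at x = 0 (among the integer gridlines).
Together with the visible shape, these determine p as stated.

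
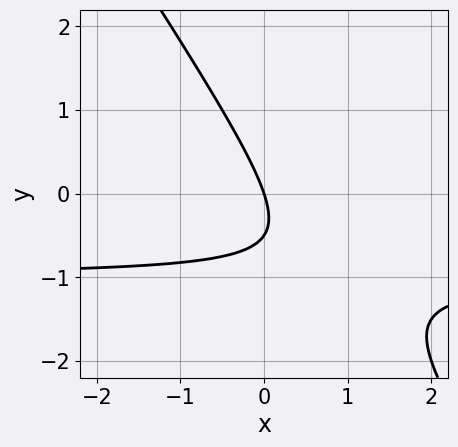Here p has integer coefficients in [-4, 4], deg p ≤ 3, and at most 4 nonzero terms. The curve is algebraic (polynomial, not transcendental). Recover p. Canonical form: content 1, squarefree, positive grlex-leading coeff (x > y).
3*x*y + 2*y^2 + 3*x + y

deg p = 2.
From the visible intercepts: it meets the y-axis at y = 0 (among the integer gridlines); it meets the x-axis at x = 0 (among the integer gridlines).
Putting this together gives p.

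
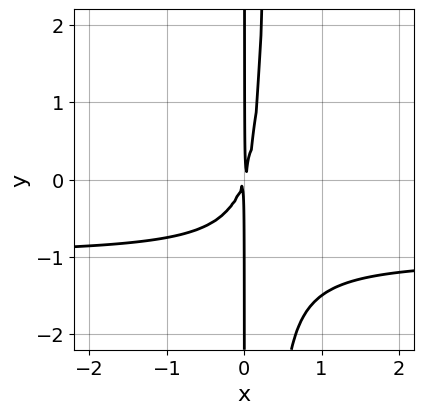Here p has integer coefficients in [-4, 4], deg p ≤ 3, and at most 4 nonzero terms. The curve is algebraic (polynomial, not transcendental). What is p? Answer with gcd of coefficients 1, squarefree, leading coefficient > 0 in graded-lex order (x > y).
(a) Degree: no degree-2 curve has this shape, so deg p = 3.
(b) Observable constraints: every point of the y-axis in the box is on the curve.
(c) These observations pin down the coefficients.

3*x^2*y + 3*x^2 - x*y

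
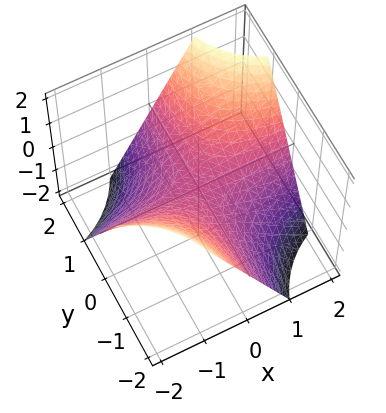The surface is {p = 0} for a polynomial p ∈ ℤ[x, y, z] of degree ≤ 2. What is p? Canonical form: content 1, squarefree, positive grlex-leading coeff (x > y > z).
x*y - z

First, deg p = 2. A hyperbolic paraboloid; a quadric.
Next, checking where it meets the axes: every point of the y-axis in the box is on the surface; it meets the z-axis at z = 0 (among the integer gridlines); every point of the x-axis in the box is on the surface.
Finally, putting this together gives p.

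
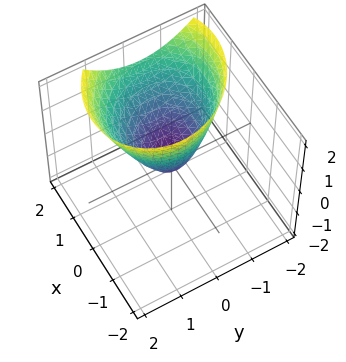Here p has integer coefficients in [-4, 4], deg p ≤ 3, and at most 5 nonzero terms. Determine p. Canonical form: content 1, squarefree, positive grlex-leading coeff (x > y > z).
1. Degree: the shape is more complex than any degree-1 surface, so deg p = 2.
2. Checking where it meets the axes: one x-axis crossing is at x = 0; it meets the z-axis at z = 0 (among the integer gridlines); it crosses the y-axis at the gridline y = 0.
3. Matching integer coefficients to the picture gives p.

3*x^2 + x*y - 3*x*z + 3*y^2 - 3*z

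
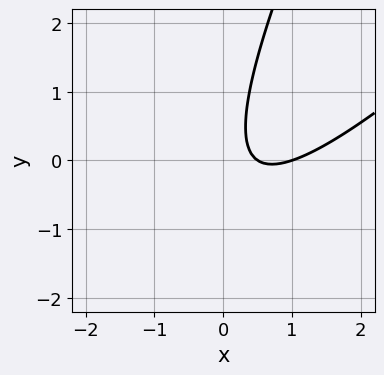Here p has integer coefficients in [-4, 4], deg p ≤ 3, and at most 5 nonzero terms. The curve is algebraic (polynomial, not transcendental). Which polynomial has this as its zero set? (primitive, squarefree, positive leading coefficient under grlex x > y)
2*x^2 - 3*x*y + y^2 - 3*x + 1

First, degree: a generic line meets the curve in up to 2 points, so deg p = 2.
Then, observable constraints: it meets the x-axis at x = 1 (among the integer gridlines); the curve avoids every integer y-axis point in the box.
Finally, matching integer coefficients to the picture gives p.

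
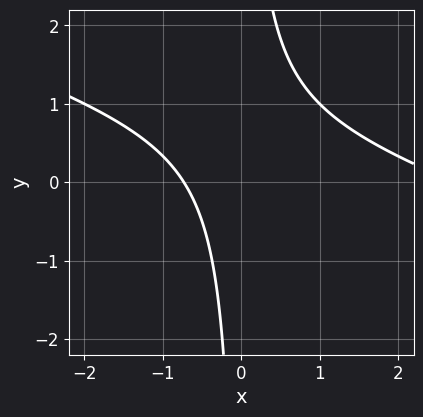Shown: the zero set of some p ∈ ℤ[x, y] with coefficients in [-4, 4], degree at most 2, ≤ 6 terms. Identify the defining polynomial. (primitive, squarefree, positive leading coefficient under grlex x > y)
1. Degree: a generic line meets the curve in up to 2 points, so deg p = 2.
2. Checking where it meets the axes: it misses every integer gridline on the y-axis.
3. These observations pin down the coefficients.

x^2 + 3*x*y - 2*x - 2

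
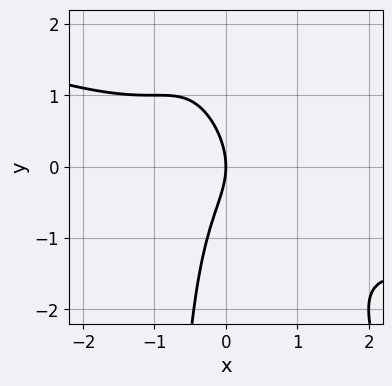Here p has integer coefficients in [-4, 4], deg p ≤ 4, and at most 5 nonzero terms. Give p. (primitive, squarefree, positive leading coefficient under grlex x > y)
x^3 + 3*x^2*y + x*y^2 + y^2 + 2*x

1. deg p = 3. No degree-2 curve has this shape.
2. Reading off the gridlines: it meets the x-axis at x = 0 (among the integer gridlines); it meets the y-axis at y = 0 (among the integer gridlines).
3. Assembling these constraints gives the stated polynomial.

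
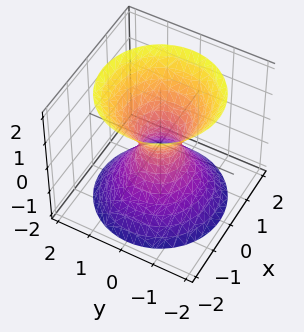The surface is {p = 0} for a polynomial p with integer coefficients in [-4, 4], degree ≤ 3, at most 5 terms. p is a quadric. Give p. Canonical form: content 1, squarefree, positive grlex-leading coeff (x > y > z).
(a) The degree is 2 — one connected sheet with a waist; a quadric.
(b) Symmetries: it's symmetric under z → −z, forcing even powers of z; the surface is invariant under rotation about z: p = q(x² + y², z).
(c) Against the integer gridlines: a circular section at z = -1 has radius exactly 1; no z-intercept at any integer in the box.
(d) Fitting integer coefficients to these (and the overall shape) gives p.

3*x^2 + 3*y^2 - 2*z^2 - 1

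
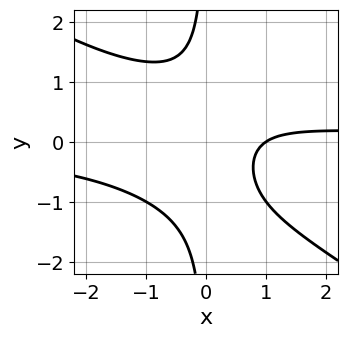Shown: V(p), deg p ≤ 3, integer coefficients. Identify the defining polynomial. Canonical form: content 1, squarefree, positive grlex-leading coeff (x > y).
2*x^2*y + 3*x*y^2 + x*y - 2*x + 2

1. deg p = 3. A generic line meets the curve in up to 3 points.
2. Checking where it meets the axes: it crosses the x-axis at the gridline x = 1; it misses every integer gridline on the y-axis.
3. Fitting integer coefficients to these (and the overall shape) gives p.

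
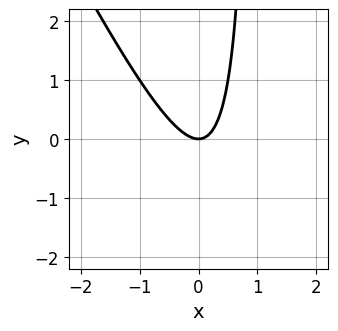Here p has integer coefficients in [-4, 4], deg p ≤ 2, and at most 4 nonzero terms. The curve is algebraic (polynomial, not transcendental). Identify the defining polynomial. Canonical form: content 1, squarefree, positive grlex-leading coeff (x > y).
2*x^2 + x*y - y

1. The degree is 2 — a generic line meets the curve in up to 2 points.
2. Checking where it meets the axes: it crosses the x-axis at the gridline x = 0; it meets the y-axis at y = 0 (among the integer gridlines).
3. Assembling these constraints gives the stated polynomial.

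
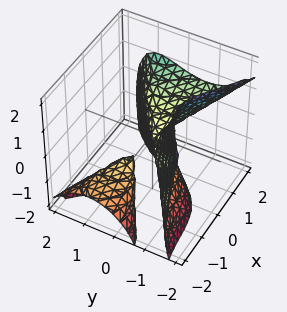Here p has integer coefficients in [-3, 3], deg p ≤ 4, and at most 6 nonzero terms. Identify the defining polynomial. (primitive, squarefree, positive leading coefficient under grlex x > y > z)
x^3 - 2*x^2*z + 2*x*y*z - 2*y^3 - z^2

First, I count 2 distinct pieces. They look like related sheets of one shape, so recover p as a whole.
Then, degree: the shape is more complex than any degree-2 surface, so deg p = 3.
Next, reading off the gridlines: one y-axis crossing is at y = 0; one z-axis crossing is at z = 0; one x-axis crossing is at x = 0.
Finally, together with the visible shape, these determine p as stated.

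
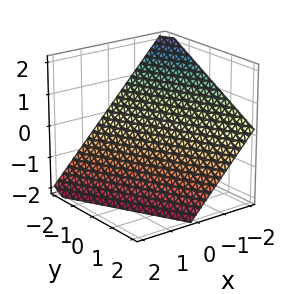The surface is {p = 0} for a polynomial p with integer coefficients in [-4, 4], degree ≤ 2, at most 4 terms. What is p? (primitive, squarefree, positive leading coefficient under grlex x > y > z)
2*x + y + 2*z + 2

First, degree: every cross-section is a straight line — this is a plane, so deg p = 1.
Next, checking where it meets the axes: it crosses the z-axis at the gridline z = -1; one y-axis crossing is at y = -2; it crosses the x-axis at the gridline x = -1.
Finally, matching integer coefficients to the picture gives p.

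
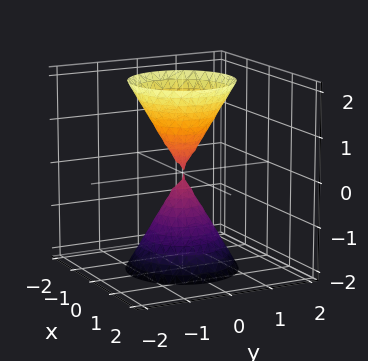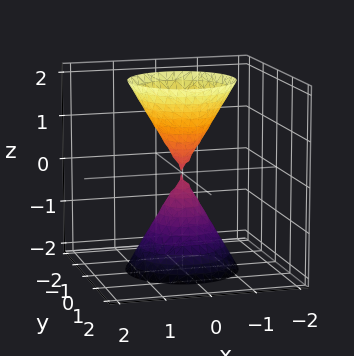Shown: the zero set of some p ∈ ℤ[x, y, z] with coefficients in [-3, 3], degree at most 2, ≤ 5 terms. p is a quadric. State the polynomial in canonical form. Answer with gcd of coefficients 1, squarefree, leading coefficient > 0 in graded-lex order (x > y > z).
3*x^2 + 3*y^2 - z^2

1. There are 2 components. Treating them together as one polynomial.
2. deg p = 2. A double cone through the origin; a quadric.
3. Symmetries: mirror symmetry z ↦ −z ⇒ only even powers of z; every cross-section ⟂ z is a circle, so x, y appear only via x² + y².
4. From the visible intercepts: it meets the x-axis at x = 0 (among the integer gridlines); it crosses the y-axis at the gridline y = 0.
5. These observations pin down the coefficients.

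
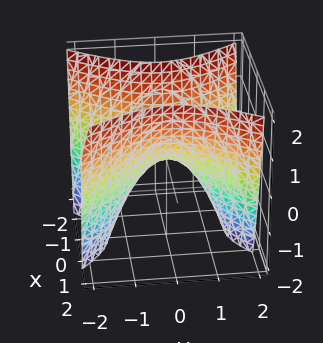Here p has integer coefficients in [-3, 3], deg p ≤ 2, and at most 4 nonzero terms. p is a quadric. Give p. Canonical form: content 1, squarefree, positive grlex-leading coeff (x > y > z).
1. Degree: a saddle surface; a quadric, so deg p = 2.
2. Symmetries: it's symmetric under y → −y, forcing even powers of y; the x ↦ −x reflection is a symmetry, so x appears only in even powers.
3. Reading off the gridlines: one y-axis crossing is at y = 0; one z-axis crossing is at z = 0.
4. The integer polynomial consistent with all of this is the stated p.

3*x^2 - 2*y^2 - 2*z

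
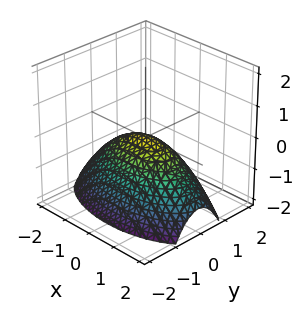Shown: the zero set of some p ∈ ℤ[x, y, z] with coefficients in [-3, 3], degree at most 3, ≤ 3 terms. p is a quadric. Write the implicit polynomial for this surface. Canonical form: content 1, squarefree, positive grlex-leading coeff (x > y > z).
x^2 + 3*y^2 + 3*z

(a) deg p = 2. A paraboloid; a quadric.
(b) Symmetries: it's symmetric under y → −y, forcing even powers of y; the x ↦ −x reflection is a symmetry, so x appears only in even powers.
(c) Observable constraints: it crosses the y-axis at the gridline y = 0; one z-axis crossing is at z = 0.
(d) Assembling these constraints gives the stated polynomial.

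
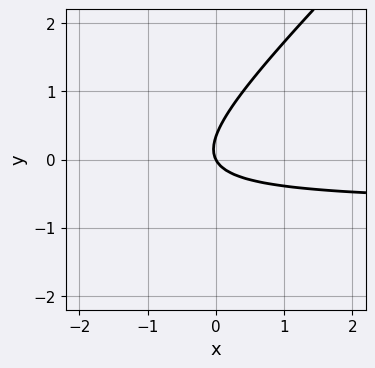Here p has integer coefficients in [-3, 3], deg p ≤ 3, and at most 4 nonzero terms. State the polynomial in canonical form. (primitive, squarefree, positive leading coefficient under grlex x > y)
3*x*y - 3*y^2 + 2*x + y

deg p = 2. No degree-1 curve has this shape.
From the axis intercepts and sections: one x-axis crossing is at x = 0; one y-axis crossing is at y = 0.
These observations pin down the coefficients.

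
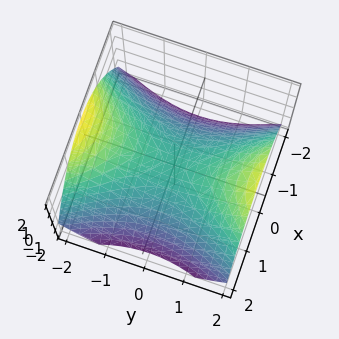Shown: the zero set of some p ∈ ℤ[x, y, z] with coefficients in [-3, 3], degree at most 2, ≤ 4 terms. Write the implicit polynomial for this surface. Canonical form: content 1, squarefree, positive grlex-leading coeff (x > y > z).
2*x^2 - y^2 + 3*z

The degree is 2 — a hyperbolic paraboloid; a quadric.
Symmetries: it's symmetric under x → −x, forcing even powers of x; mirror symmetry y ↦ −y ⇒ only even powers of y.
From the axis intercepts and sections: it meets the z-axis at z = 0 (among the integer gridlines); one y-axis crossing is at y = 0; it meets the x-axis at x = 0 (among the integer gridlines).
Together with the visible shape, these determine p as stated.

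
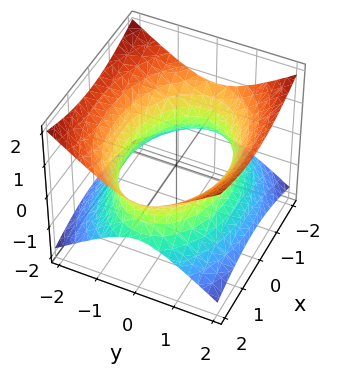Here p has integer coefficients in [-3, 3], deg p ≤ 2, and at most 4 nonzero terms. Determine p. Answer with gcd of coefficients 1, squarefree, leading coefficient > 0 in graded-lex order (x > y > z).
x^2 + 2*y^2 - 3*z^2 - 3

1. Degree: an hourglass — one-sheet hyperboloid; a quadric, so deg p = 2.
2. Symmetries: it's symmetric under x → −x, forcing even powers of x; mirror symmetry y ↦ −y ⇒ only even powers of y; mirror symmetry z ↦ −z ⇒ only even powers of z.
3. From the visible intercepts: it misses every integer gridline on the z-axis.
4. Putting this together gives p.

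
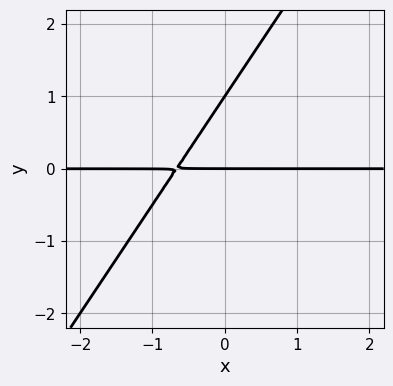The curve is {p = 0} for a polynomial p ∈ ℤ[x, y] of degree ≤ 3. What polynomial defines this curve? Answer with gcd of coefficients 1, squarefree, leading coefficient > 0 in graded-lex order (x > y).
First, degree: no degree-1 curve has this shape, so deg p = 2.
Then, observable constraints: the y-axis gridline crossings are at y ∈ {0, 1}; every point of the x-axis in the box is on the curve.
Finally, putting this together gives p.

3*x*y - 2*y^2 + 2*y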